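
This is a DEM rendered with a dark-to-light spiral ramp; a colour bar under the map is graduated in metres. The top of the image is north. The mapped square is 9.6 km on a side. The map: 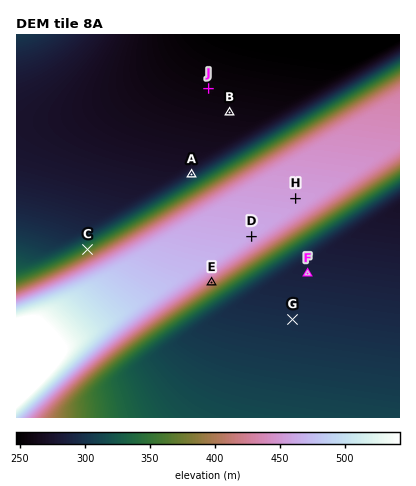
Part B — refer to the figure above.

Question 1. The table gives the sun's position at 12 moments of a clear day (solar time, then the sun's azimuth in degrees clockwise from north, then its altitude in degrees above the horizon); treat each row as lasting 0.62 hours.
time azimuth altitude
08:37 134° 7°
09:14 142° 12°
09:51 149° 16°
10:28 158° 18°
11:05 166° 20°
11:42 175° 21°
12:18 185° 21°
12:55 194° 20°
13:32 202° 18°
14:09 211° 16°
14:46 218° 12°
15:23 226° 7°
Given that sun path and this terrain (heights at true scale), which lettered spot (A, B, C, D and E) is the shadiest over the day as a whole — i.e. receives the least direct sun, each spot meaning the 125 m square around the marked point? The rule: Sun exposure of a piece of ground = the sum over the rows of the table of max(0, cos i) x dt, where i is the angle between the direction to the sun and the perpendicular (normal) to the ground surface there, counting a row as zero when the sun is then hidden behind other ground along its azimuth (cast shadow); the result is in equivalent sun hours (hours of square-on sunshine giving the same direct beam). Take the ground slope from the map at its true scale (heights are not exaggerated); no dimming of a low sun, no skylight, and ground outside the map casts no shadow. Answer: C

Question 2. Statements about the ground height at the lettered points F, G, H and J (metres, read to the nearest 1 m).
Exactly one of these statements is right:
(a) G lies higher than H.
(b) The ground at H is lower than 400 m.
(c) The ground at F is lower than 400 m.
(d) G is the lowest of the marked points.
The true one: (c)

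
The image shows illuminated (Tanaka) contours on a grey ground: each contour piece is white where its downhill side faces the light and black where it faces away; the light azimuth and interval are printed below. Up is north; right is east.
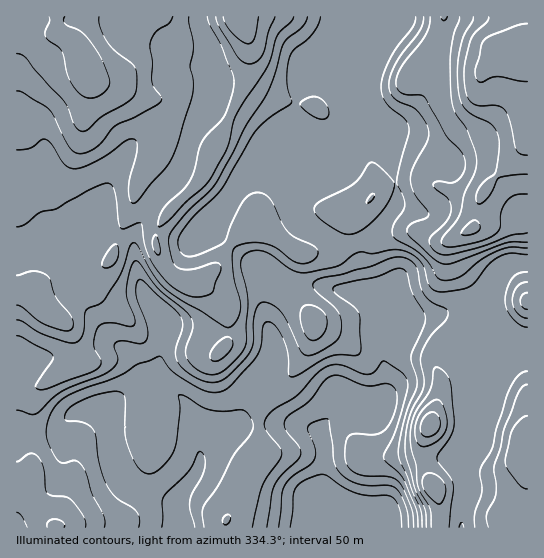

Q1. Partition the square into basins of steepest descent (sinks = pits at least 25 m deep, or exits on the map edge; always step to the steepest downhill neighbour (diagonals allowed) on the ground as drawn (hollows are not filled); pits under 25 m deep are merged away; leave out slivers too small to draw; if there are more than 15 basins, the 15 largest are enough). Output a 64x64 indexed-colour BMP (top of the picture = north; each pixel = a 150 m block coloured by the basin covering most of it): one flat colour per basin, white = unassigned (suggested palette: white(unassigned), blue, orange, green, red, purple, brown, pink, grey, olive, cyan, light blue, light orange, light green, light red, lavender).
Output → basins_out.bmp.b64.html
<image width="64" height="64" href="data:image/bmp;base64,Qk12CAAAAAAAAHYAAAAoAAAAQAAAAEAAAAABAAQAAAAAAAAIAAATCwAAEwsAABAAAAAAAAAA////ALR3HwAOf/8ALKAsACgn1gC9Z5QAS1aMAMJ34wB/f38AIr28AM++FwDox64AeLv/AIrfmACWmP8A1bDFABEREiIiIiIiIiIiIiIREREREREREREREREREREREREREREiIiIiIiIiIiIiIiEREREREREREREREREREREREREREiIiIiIiIiIiIiIiIRERERERERERERERERERERERERESIiIiIiIiIiIiIiIhERERERERERERERERERERERERESIiIiIiIiIiIiIiIiIRERERERERERERERERERERERERIiIiIiIiIiIiIiIiIhEREREREREREREREREREREREREiIiIiIiIiIiIiIiIiIRERERERERERERERERERERERESIiIiIiIiIiIiIiIiIiERERERERERERERERERERERERIiIiIiIiIiIiIiIiIiIREREREREREREREREREREREREiIiIiIiIiIiIiIiIiIiEREREREREREREREREREREREiIiIiIiIiIiIiIiIiIiIRERERERERERERERERERERESIiIiIiIiIiIiIiIiIiIhERERERERERERERERERERERIiIiIiIiIiIiIiIiIiIhERERERERERERERERERERERESIiIiIiIiIiIiIiIiIiERERERERERERERERERERERERIiIiIiIiIiIiIiIiIiIREREREREREREREREREREREREiIiIiIiIiIiIiIiIiIiERERERERERERERERERERERESIiIiIiIiIiIiIiIiIiIREREREREREREREREREREREREiIiIiIiIiIiIiIiIiIiERERERERERERERERERERERERIiIiIiIiIiIiIiIiIiIhERERERERERERERERERERERERIiIiIiIiIiIiIiIiIhERERERERERERERERERERERERERIiIiIiIiIiIiIiIhEREREREREREREREREREREREREREiIiIiIiIiIiIiIRERERERERERERERERERERERERERESIiIiIiIRERESIRERERERERERERERERERERERERERESIiIiIhERERERERERERERERERERERERERERERERERERIiIiIhERERERERERERERERERERERERERERERERERERIiIiIiERERERERERERERERERERERERERERERERERERIiIiIiERERERERERERERERERERERERERERERERERERIiIiIiERERERERERERERERERERERERERERERERERERIiIiIhERERERERERERERERERERERERERERERERERERIiIiIhERERERERERERERERERERERERERERERERERERESIiIiERERERERERERERERERERERERERERERERERERERESIiIRERERERERERERERERERERERERERERERERERERERESIhERERERERERERERERERERERERERERERERERERERERERERERERERERERERERERERERERERERERERERERERERERERERERERERERERERERERERERERERERERERERERERERERERERERERERERERERERERERERERERERERERERERERERERERERERERERERERERERERERERERERERERERERERERERERERERERERERERERERERERERERERERERERERERERERERERERERERERERERERERERERERERERERERERERERERERERERERERERERERERERERERERERERERERERERERERERERERERERERERERERERERERERERERERERERERERERERERERERERERERERERERERERERERERERERERERERERERERERERERERERERERERERERERERERERERERERERERERERERERERERERERERERERERERERERERERERERERERERERERERERERERERERERERERERERERERERERERERERERERERERERERERERERERERERERERERERERERERERERERERERERERERERERERERERERERERERERERERERERERERERERERERERERERERERERERERERERERERERERERERERERERERERERERERERERERERERERERERERERERERERERERERERERERERERERERERERERERERERERERERERERERERERERERERERERERERERERERERERERERERERERERERERERERERERERERERERERERERERERERERERERERERERERERERERERERERERERERERERERERERERERERERERERERERERERERERERERERERERERERERERERERERERERERERERERERERERERERERERERERERERERERERERERERERERERERERERERERERERERERERERERERERERERERERERERERERERERERERERERERERERERERERERERERERERERERERERERERERERERERERERERERERERERERERERERERERERERERERERERERERERERERERERERERERERERERERERERERERERERERERERERERERERERERERERERERERERERERERERERERERERERERERERERERERERERERERERERERERERERERERERERERERERERERERERERERERERERERERERERERERERERERERERERERERERERERERERERERERERERERERERERERERERERERERERERERERERERERERERERERERER"/>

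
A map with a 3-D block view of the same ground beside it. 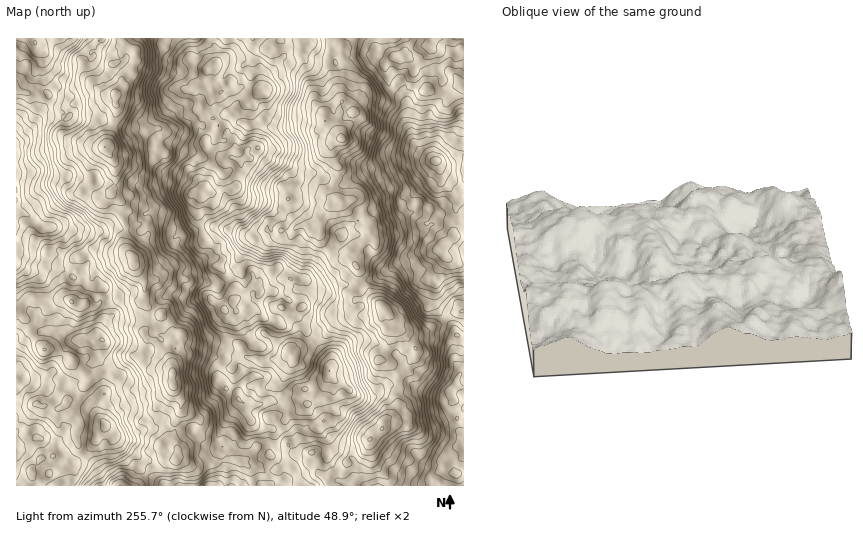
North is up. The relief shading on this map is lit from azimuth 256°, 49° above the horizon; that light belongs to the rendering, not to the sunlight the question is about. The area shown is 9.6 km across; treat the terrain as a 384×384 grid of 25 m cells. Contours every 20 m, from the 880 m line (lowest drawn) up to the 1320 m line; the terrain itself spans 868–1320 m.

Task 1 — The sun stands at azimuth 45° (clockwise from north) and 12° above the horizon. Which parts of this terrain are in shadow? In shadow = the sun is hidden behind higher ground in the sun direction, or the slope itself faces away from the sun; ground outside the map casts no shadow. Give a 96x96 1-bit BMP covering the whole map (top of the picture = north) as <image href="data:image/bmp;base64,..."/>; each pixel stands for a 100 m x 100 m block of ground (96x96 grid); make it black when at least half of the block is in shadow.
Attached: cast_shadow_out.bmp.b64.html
<image width="96" height="96" href="data:image/bmp;base64,Qk2+BAAAAAAAAD4AAAAoAAAAYAAAAGAAAAABAAEAAAAAAIAEAAATCwAAEwsAAAIAAAAAAAAA////AAAAAAAAAAAAHAAAAcAAAAAAAAABOAAAAYAAAAAAAAAAMAAAAAAAAAAAAAAAAAAAAAAAAAAAAAAAAAAAAAAAAAAAAAAAAAAAAABAAAAAAAAAAAAAAABAAAAAAAAAAAAAAAAAAAAAAAAAAAAAAADAAAAAAAGAAAAAAADAAAAAAAfAAAAAAAAAAAAAAAeAAAAAAAAAAAABAAeAAAAAAAAAAAAOAB8AAAAAAAAAAAAEAB4AAAAYAAAAAAAAABQAAAAAAAAAAAAAAAAAAAAAAAAAAAAAAAAAAAAAAAAAAAAAAAAAAAAAAABgAAAAAAAAAAAAAAHwAAAAAAABgAAAAAPwAAAAAAABAAAAAAfwAAAAAADgAAAAAA/wAAAAAAHwAAAAAA/gAABgAAPgAAA4AA/wAAB4wAfgAAAYAA/4AAB4AAPAAAAAAA/wAAB8AAIAAAAAAA/gAAA4AAAAAAAAAB/AAAAAAAAAAAAAAB+AAAAAAAAAAAAAAA8AAAAAAB/AAAAAAA8OAAAAABvAAAAAAA/+AAAAAAAAAAAAAAO8AAMAAAAAAAAAACEMAAIAAAAAAAAAAAAAAAIACAAAAAAAAAAAAAAAMAYAAAAEAAAAAAAAMAQAAAAAAAAQAAAAAAAAAAAAAAAQAAAAAAAAAAAAAAwAAAAAAAAAACAAABgAAAAAAD8AAAAAADAAAAAAAD+AAAAAAfAAAAAAAH8AAAAAB+AAAAAAAHwAAAAAB+AAAAAAADwAAAB9/+AAAAAAACAAAAB//8AAAAAAAMAAAA//+QAAAAAAAAAAAA//8AAAAAAAAAAAAA/54AAAAAAAAAAAAB/hwAAAAAAAAAAAAB9AAAAAAAAAAAAAAB4AAAAAAAAB/gAAABgAAAAAAAAH/4AAAAAAAAAAAAAP/8AAAAAAAAAAAAAP/4AAAAAAAAAAAAAP/8AAAAAAAAAAAAAP/8AAAAAAAAAAAAAP/AAAAAAAAAAAAAAP9AAAAAA+AAAAAAAHwAAAAAB8AAAAAAAHgAAAAAB4AAAAAACCAAAAAAAAAAAAAAAAACAAAAAAAAAAAAAOAGAAAAAAAAAAAAAfgGAAAAAAAAAAAAAf4PAAAAAAAAAAAAA/w7AAAAAAAAAAADhjASAAAAAA54AAADhngAAAAAAD/wAAADgHgAAAAAAf/wAAADAHAAAAAAAf/wAAAACHAAAAAAAf/wAAAACGAAAAAACe/gAAACAEAAAAAAOASAAAAHAgAAAAAAAAcAAAAHAAAAAAAAAA4AAAAGAAAAAAAAAA4AAAAABgAAAAAAAAYAAAAAAAAgAAAAAAAAAAAAAAAgAAAAAAAAAAAAAABgAAAAAAAAAAAAAAAAAAAAAAGAAAAAAAAAAAAAADuAAAAAAAAAAAAAADMAAAAAAAAAAAAAADIAAAAAAAAAAAAAAAAAAAAAAAIAAAAAAAAAAAAAAAAAAAAAAAAAAAAAAAAAAAAAAMAAAAAAAAAAAAAAAIAAAAAAAAAAAAAAAAAAAAAAAAAAAAAAAAAAAAAAAAAAAAAAAAAAAAAAA="/>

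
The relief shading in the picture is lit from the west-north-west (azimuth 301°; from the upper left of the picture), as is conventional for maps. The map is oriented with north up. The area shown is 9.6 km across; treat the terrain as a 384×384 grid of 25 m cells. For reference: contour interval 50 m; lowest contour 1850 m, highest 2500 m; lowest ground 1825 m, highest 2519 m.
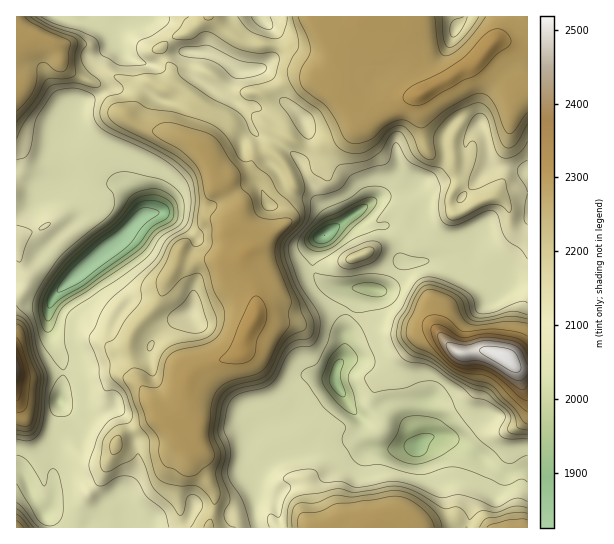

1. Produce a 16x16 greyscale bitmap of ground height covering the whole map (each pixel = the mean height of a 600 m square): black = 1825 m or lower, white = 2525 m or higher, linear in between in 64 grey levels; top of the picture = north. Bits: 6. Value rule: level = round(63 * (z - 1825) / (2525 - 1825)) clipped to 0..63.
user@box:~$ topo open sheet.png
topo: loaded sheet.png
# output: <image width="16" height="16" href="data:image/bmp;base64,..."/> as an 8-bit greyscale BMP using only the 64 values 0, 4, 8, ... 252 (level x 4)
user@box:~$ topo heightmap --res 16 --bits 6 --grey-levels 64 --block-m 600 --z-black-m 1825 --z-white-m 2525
<image width="16" height="16" href="data:image/bmp;base64,Qk02BQAAAAAAADYEAAAoAAAAEAAAABAAAAABAAgAAAAAAAABAAATCwAAEwsAAAABAAAAAAAAAAAAAAEBAQACAgIAAwMDAAQEBAAFBQUABgYGAAcHBwAICAgACQkJAAoKCgALCwsADAwMAA0NDQAODg4ADw8PABAQEAAREREAEhISABMTEwAUFBQAFRUVABYWFgAXFxcAGBgYABkZGQAaGhoAGxsbABwcHAAdHR0AHh4eAB8fHwAgICAAISEhACIiIgAjIyMAJCQkACUlJQAmJiYAJycnACgoKAApKSkAKioqACsrKwAsLCwALS0tAC4uLgAvLy8AMDAwADExMQAyMjIAMzMzADQ0NAA1NTUANjY2ADc3NwA4ODgAOTk5ADo6OgA7OzsAPDw8AD09PQA+Pj4APz8/AEBAQABBQUEAQkJCAENDQwBEREQARUVFAEZGRgBHR0cASEhIAElJSQBKSkoAS0tLAExMTABNTU0ATk5OAE9PTwBQUFAAUVFRAFJSUgBTU1MAVFRUAFVVVQBWVlYAV1dXAFhYWABZWVkAWlpaAFtbWwBcXFwAXV1dAF5eXgBfX18AYGBgAGFhYQBiYmIAY2NjAGRkZABlZWUAZmZmAGdnZwBoaGgAaWlpAGpqagBra2sAbGxsAG1tbQBubm4Ab29vAHBwcABxcXEAcnJyAHNzcwB0dHQAdXV1AHZ2dgB3d3cAeHh4AHl5eQB6enoAe3t7AHx8fAB9fX0Afn5+AH9/fwCAgIAAgYGBAIKCggCDg4MAhISEAIWFhQCGhoYAh4eHAIiIiACJiYkAioqKAIuLiwCMjIwAjY2NAI6OjgCPj48AkJCQAJGRkQCSkpIAk5OTAJSUlACVlZUAlpaWAJeXlwCYmJgAmZmZAJqamgCbm5sAnJycAJ2dnQCenp4An5+fAKCgoAChoaEAoqKiAKOjowCkpKQApaWlAKampgCnp6cAqKioAKmpqQCqqqoAq6urAKysrACtra0Arq6uAK+vrwCwsLAAsbGxALKysgCzs7MAtLS0ALW1tQC2trYAt7e3ALi4uAC5ubkAurq6ALu7uwC8vLwAvb29AL6+vgC/v78AwMDAAMHBwQDCwsIAw8PDAMTExADFxcUAxsbGAMfHxwDIyMgAycnJAMrKygDLy8sAzMzMAM3NzQDOzs4Az8/PANDQ0ADR0dEA0tLSANPT0wDU1NQA1dXVANbW1gDX19cA2NjYANnZ2QDa2toA29vbANzc3ADd3d0A3t7eAN/f3wDg4OAA4eHhAOLi4gDj4+MA5OTkAOXl5QDm5uYA5+fnAOjo6ADp6ekA6urqAOvr6wDs7OwA7e3tAO7u7gDv7+8A8PDwAPHx8QDy8vIA8/PzAPT09AD19fUA9vb2APf39wD4+PgA+fn5APr6+gD7+/sA/Pz8AP39/QD+/v4A////AGBQVFRkeHxgeJigpJx4dIBQVGRkhJB0VGBoYGRcVFRQWFRsfJSkdFRUVFBEMDxMWIxQWHikpHBUVFBITEBIWISgUFyEnKiUeFREQFBQZJDIiFBofIScqKhwUEBYhMjk5FxIYHh8cJiwmGRQWJywiIxUHDxkhICgqIxUSEhwfFhYXEAMKGyQpKhwRGhcUFRUXGBcSBQodKCgjDg4UFRkXGhYVFREOHCgkIRoUExUcHhwXFRUVGiUnIR8eHxocHx0cGhUYISYlIR4eICglJSEdJSMYGyAgHx0eHycqKispJikoJRwZHRsZGiEpKikqKispJx8XFhodHhwfKSoqKiEnKg="/>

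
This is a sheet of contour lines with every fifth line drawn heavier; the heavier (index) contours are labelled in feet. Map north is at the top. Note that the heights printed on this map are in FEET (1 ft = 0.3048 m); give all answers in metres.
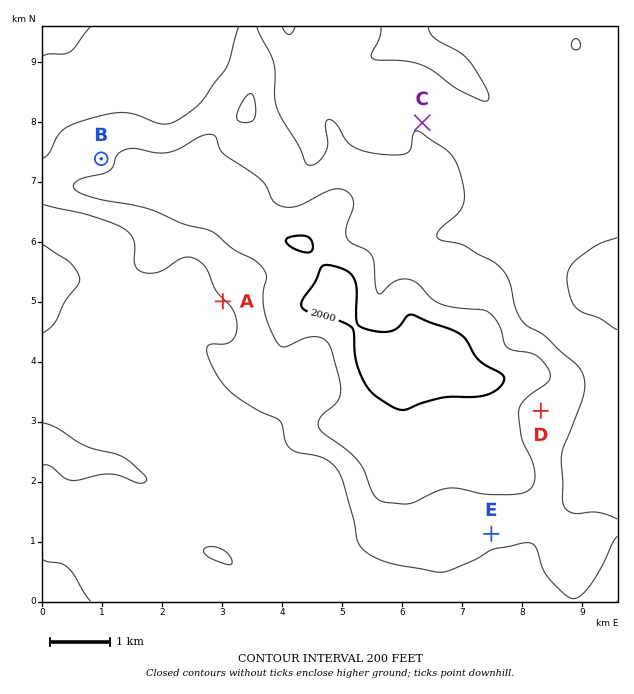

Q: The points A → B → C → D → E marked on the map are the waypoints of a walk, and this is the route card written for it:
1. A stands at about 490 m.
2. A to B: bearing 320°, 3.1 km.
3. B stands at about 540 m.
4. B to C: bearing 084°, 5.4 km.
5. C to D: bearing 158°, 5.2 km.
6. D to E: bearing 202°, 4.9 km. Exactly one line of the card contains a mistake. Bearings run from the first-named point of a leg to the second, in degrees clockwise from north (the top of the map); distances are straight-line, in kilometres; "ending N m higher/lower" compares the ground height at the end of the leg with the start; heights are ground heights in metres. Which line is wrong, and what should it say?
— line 6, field distance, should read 2.2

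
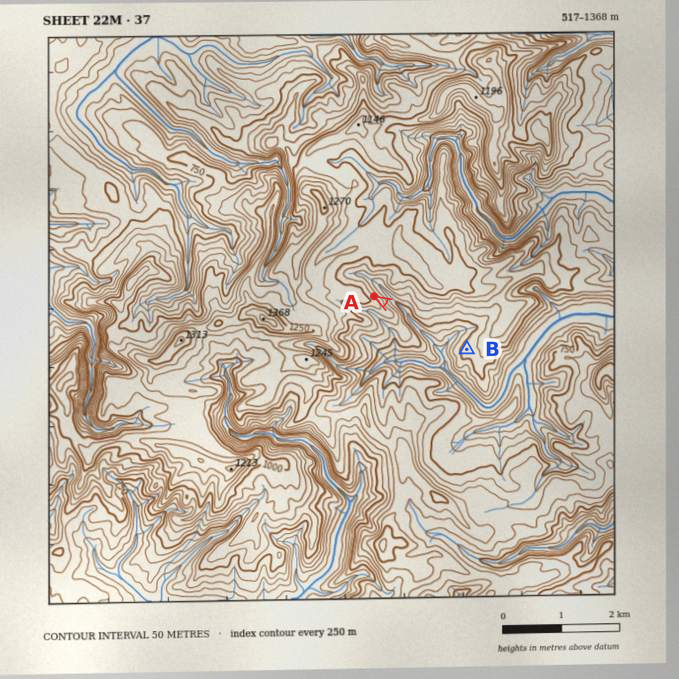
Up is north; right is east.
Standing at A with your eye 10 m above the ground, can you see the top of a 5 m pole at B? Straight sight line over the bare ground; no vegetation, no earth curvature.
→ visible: true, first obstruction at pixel None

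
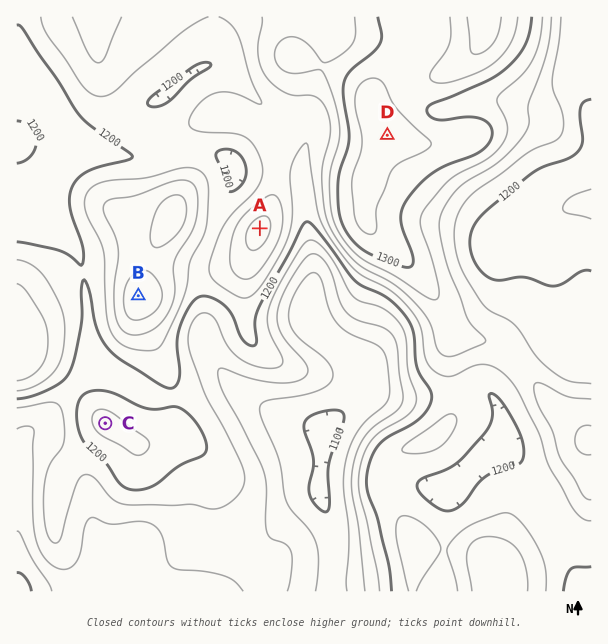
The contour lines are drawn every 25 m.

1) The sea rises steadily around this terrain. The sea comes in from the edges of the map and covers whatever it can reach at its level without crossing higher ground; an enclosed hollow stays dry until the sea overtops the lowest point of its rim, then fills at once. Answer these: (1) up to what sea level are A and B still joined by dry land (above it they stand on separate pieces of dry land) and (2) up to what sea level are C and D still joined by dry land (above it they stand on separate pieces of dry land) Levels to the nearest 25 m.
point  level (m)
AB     1225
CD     1200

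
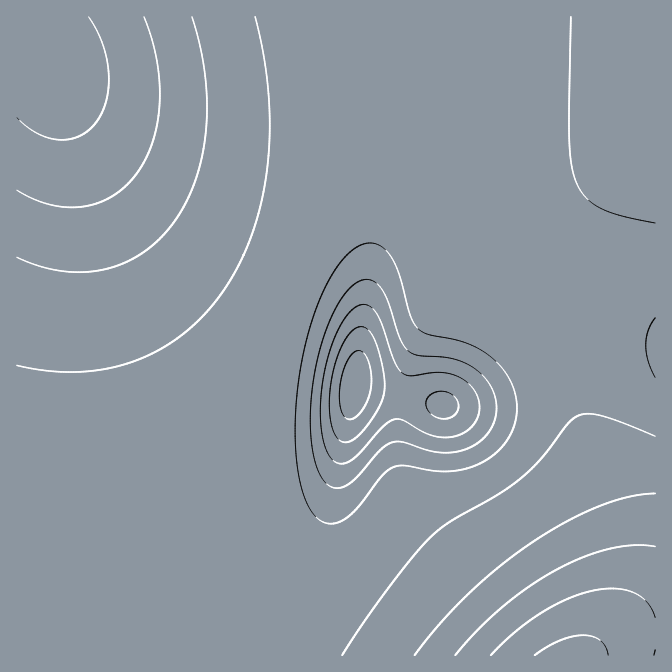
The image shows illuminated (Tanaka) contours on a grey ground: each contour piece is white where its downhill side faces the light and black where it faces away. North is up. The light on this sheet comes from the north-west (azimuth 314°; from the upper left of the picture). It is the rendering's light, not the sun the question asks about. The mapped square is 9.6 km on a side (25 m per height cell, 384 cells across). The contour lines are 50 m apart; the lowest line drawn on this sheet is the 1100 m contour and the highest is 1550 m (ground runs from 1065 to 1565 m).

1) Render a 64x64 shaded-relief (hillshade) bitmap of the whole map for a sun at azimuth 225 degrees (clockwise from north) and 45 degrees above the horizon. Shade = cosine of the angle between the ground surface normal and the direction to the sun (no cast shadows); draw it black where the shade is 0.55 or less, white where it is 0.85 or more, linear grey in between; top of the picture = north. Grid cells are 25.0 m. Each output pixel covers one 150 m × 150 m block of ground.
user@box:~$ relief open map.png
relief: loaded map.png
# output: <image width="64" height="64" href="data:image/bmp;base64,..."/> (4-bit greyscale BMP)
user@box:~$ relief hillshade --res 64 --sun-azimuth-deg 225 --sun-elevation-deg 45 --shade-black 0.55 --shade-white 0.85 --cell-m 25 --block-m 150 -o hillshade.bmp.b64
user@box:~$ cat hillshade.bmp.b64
<image width="64" height="64" href="data:image/bmp;base64,Qk12CAAAAAAAAHYAAAAoAAAAQAAAAEAAAAABAAQAAAAAAAAIAAATCwAAEwsAABAAAAAAAAAAAAAAABEREQAiIiIAMzMzAERERABVVVUAZmZmAHd3dwCIiIgAmZmZAKqqqgC7u7sAzMzMAN3d3QDu7u4A////AIiIiIiIiIiIiIiIiIiIiIiIiIiIiIiIiId3d3dmZmZmiIiIiIiIiIiIiIiIiIiIiIiIiIiIiIiId3d3d2ZmZmaIiIiIiIiIiIiIiIiIiIiIiIiIiIiIiIh3d3d2ZmZmZoiIiIiIiIiIiIiIiIiIiIiIiIiIiIiIh3d3d2ZmZmZmiIiIiIiIiIiIiIiIiIiIiIiIiIiIiIiHd3d3ZmZmZmaIiIiIiIiIiIiIiIiIiIiIiIiIiIiIiId3d3dmZmZmZoiIiIiIiIiIiIiIiIiIiIiIiIiIiIiIh3d3d2ZmZmZmiIiIiIiIiIiIiIiIiIiIiIiIiIiIiIiHd3d3ZmZmZmaIiIiIiIiIiIiIiIiIiHd4iIiIiIiIiId3d3d2ZmZmZoiIiIiIiIiIiIiIiIiHd3eIiIiIiIiIiHd3d3ZmZmZmiIiIiIiIiIiIiIiIiHd3d3iIiIiIiIiId3d3d2ZmZmaIiIiIiIiIiIiIiIiId3Z3eIiIiIiIiIiHd3d3dmZmZoiIiIiIiIiIiIiIiIh3ZmZ4iIiIiIiIiId3d3d3dmZmiIiIiIiIiIiIiIiIh3ZlVneIiIiIiIiIiHd3d3d3ZmaIiIiIiIiIiIiIiIiHdlVVZ4iIiHd3d3eIh3d3d3d2ZoiIiIiIiIiIiIiIiId2VEVniIiHd3d3d3iId3d3d3dmiIiIiIiIiIiIiIiIh3ZDNFeIiHdmZmd3d4iId3d3d3aIiIiIiIiIiIiIiIiHZUMjVoiHZlVVZmd3iIiHd3d3doiIiIiIiIiIiIiIiIdlMiJGeIdlRERVZ3eIiIh3d3d2iIiIiIiIiIiIiIiIh2UxEkZ4dlMyM0VneIiIiId3d3aIiIiIiIiIiIiIiIiHZTEBNXd1QhEjRWeIiIiIh3d3ZoiIiIiIiIiIiIiIiIdlIAAld3UyERNFeImZiIiHd3dmiIiIiIiIiIiIiIiIh2UgACV3dTERJFeJmZmYiId3dmaIiIiIiIiIiIiIiIiHZSAAFXh2QiJFeJqqqZiIh3d2ZoiIiIiIiIiIiIiIiIdlIAAViZdURGibvLuqmYiHd2ZliIiIiIiIiIiIiIiIh3UwABWaqXZnmszdzLqZiHd3ZmV3d3d3iIiIiIiIiIiHdTAAFpu7mIm83u3cupmId3dmVXd3d3d3iIiIiIiIiIh2QQAWrNy6q83u7ty6mYh3dmZVd3d3d3d4iIiIiIiIiHZCACa97ty83e7ty6qYiHd2ZmV3d3d3d3eIiIiIiIiIdlIAJ77+7czd7t3LqZiId3dmZnd3d3d3d4iIiIiIiIh3UxE3vv/tzM3dzLqZiId3d2Zmd3d3d3d3eIiIiIiIiIdkIje+/+3MzMy7qpmIh3d3d2d3d3d3d3d4iIiIiIiIh2UzR77/7cu7uqqZmIiHd3d3d3d3d3d3d3iIiIiIiIiHdkRXvv7cuqqqmZmIiIh3d3d3d3d3d3d3d4iIiIiIiIh2VVe97ty6mZmZiIiIiId3eIh3d3d3d3d3iIiIiIiIiHdlaKzt26mZmIiIiIiIiIiIiHd3d3d3d3iIiIiIiIiIh2ZorN3LqZiIiIiIiIiIiIiIZmd3d3d3eIiIiIiIiIiHd3irzMupiIiIiIiIiIiIiIhmZmd3d3d4iIiIiIiIiIh3eJvMupmIiIiIiIiIiIiIiGZmZ3d3d3iIiIiIiIiIiId4mru6mYiIiIiIiIiIiIiIZmZmd3d3eIiIiIiIiIiIiIiaq6qZiIiIiIiIiIiIiIhmZmZ3d3eIiIiIiIiIiIiIiJmqqZiIiIiIiIiIiIiIiGZmZnd3d4iIiIiIiIiIiIiImaqZmIiIiIiIiIiIiIiIZmZmd3d3iIiIiIiIiIiIiIiJmZmYiIiIiIiIiIiIiIhmZmZ3d3iIiIiIiZiIiIiIiImZmYiIiIiIiIiIiIiIiGZmZnd3eIiIiJmZmZiIiIiIiJmZiIiIiIiIiIiIiIiIZmZnd3eIiIiJmZmZmYiIiIiIiZiIiIiIiIiIiIiIiIhmZmd3d4iIiJmZmZmZmIiIiIiIiIiIiIiIiIiIiIiIiGZmZ3d4iIiZmZmZmZmZiIiIiIiIiIiIiIiIiIiIiIiIZmZ3d4iIiZmZmZmZmZmIiIiIiIiIiIiIiIiIiIiIiIhmZnd3iIiZmZmZmZmZmYiIiIiIiIiIiIiIiIiIiIiIiGZnd3iIiJmZmZmZmZmZmIiIiIiIiIiIiIiIiIiIiIiIZmd3eIiJmZmZmZmZmZmYiIiIiIiIiIiIiIiIiIiIiIhmd3eIiJmZmZmZmZmZmZiIiIiIiIiIiIiIiIiIiIiIiGZ3eIiJmZmZmZmZmZmZmIiIiIiIiIiIiIiIiIiIiIiIZ3d4iJmZmZqqmZmZmZmYiIiIiIiIiIiIiIiIiIiIiIh3d4iImZmaqqqqmZmZmZiIiIiIiIiIiIiIiIiIiIiIiHd4iImZmaqqqqqZmZmZmIiIiIiIiIiIiIiIiIiIiIiId3iImZmaqqqqqqmZmZmYiIiIiIiIiIiIiIiIiIiIiIh3iImZmaqqqqqqqZmZmZiIiIiIiIiIiIiIiIiIiIiIiHiIiZmaqqqqqqqpmZmZmIiIiIiIiIiIiIiIiIiIiIiIiIiZmaqqqqqqqqmZmZmYiIiIiIiIiIiIiIiIiIiIiIiIiZmaqqqqqqqqqZmZmZiIiIiIiIiIiIiIiIiIiIiIiIiJmZqqqqqqqqqpmZmZmIiIiIiIiIiIiIiIiIiIiIiI"/>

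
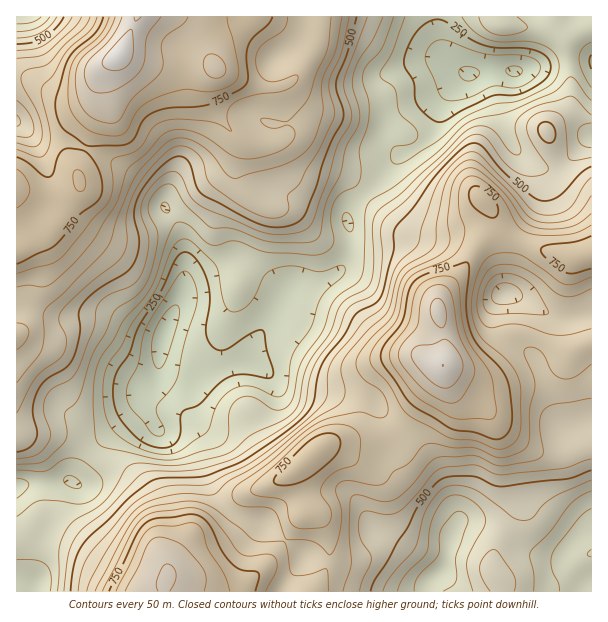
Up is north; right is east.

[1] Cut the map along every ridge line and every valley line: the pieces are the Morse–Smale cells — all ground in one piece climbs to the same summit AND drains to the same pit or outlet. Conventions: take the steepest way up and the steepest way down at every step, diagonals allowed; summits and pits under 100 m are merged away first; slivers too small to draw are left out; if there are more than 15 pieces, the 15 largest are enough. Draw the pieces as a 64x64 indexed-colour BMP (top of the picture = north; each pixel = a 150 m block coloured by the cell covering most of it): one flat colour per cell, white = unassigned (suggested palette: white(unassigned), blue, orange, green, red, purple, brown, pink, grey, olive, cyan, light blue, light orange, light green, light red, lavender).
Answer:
<image width="64" height="64" href="data:image/bmp;base64,Qk12CAAAAAAAAHYAAAAoAAAAQAAAAEAAAAABAAQAAAAAAAAIAAATCwAAEwsAABAAAAAAAAAA////ALR3HwAOf/8ALKAsACgn1gC9Z5QAS1aMAMJ34wB/f38AIr28AM++FwDox64AeLv/AIrfmACWmP8A1bDFAAAiIiIiIiIiIiIiIiIiIizMzMzMzIiIVVVVVbu7u7u/3SIiIiIiIiIiIiIiIiIszMzMzMyIiIhVVVVVu7u7u7/dIiIiIiIiIiIiIiIiLMzMzMzMiIiIiIVVVVu7u7u7/90iIiIiIiIiIiIiIiIizMzMiIiIiIiIiFVVW7u7u7//3SIiIiIiIiIiIiIiIiIsyIiIiIiIiIiIVVVbu7u7v//d0iIiIiIiIiIiIiIiIiKIiIiIiIiIiIhVVVW7u7u7/93SIiIiIiIiIiIiIiIiJ4iIiIiIiIiIiFVVVbu7u7u/3dIiIiIiIiIiIiIiIiJ3eIiIiIiIiIiIhVVVW7u7u7vd3SIiIiIiIiIiIiInd3d3iIiIiIiIiIhVVVVbu7u7u93dIiIiIiIiIiIiJ3d3d3eIiIiIiIiIhVVVVVW7u7u73d0iIiIiIiIiIiInd3d3d4iIiIiIiIVVVVVVW7u7u7vd3SIiIiIiIiIiInd3d3d3iIiIiIiIVVVVVVVbu7u7uxERESIiIiIiIiInd3d3d3iIiIiIiIVVVVVVVVu7u7u7EREREiIiIiIiIid3d3d3eIiIiIiIVVVVVVVVW7u7u7sRERERIiIiIiIiJ3d3d3d3iIiIiIhVVVVVVVVbu7u7uxERERESIiIiIiInd3d3d3d4iIiIiFVVVVVVVVu7VVW7ERERERIiIiIiInd3d3d3d3d4iIiIVVVVVVVVu1VVVVURERERESIiIiIid3d3d3d3d3d3d3hVVVVVVVW1VVVVVRERERERESInd3d3d3d3d3d3d3d3d2VVVVVVVVVVVVVVEREREREREid3d3d3d3d3d3d3d3d2ZlVVVVVVVVVVVVURERERERERd3d3d3d3d3d3d3d3d2ZmVVVVVVVVVVVVVRERERERERF3d3d3d3d3d3d3d3d2ZmZlVVVVVVVVVVVVEREREREREXd3d3d3d3d3d2ZmZmZmZmZVVVVVVVVVVVURERERERERF3d3d3d3d3ZmZmZmZmZmZmVVVVVVVVVVVRERERERERERcRERd3d3ZmZmZmZmZmZmZVVVVVVVVVVVERERERERERERERERF2ZmZmZmZmZmZmZmqqpVVVVVVVURERERERERERERERERZmZmZmZmZmZmZmaqqqVVVVVVVREREREREREREREREREWZmZmZmZmZmZmZqqqqlVVVaqlERERERERERERERERERZmZmZmZmZmZmZmqqqqpVqqqqoREREREREREREREREREWZmZmZmZmZmZmqqqqqqqqqqqhERERERERERERERERERZmZmZmZmZmZmaqqqqqqqqqqqEREREREREREREREREREWZmZmZmZmZmZqqqqqqqqqqqoRERERERERERERERERERFmZmZmZmZmZmqqqqqqqqqqqhEREREREREREREREREREWZmZmZmZmZmZqqqqqqqqqqqERERERERERERERERERERERFmZmZmZmZmaqqqqqqqqqoRERERERERERERERERERERERFmZmZmZmZqqqqqqqqqqhERERERERERERERERERERERERZmZmZmZmaqqqqqqqqqERERERERERERERERERERERERFmZmZmZmZmqqqqqqREQREREREREREREREREREREREREWZmZmZmZmaqqqpERERBERERERERERERERERERERERERZmZmZmZmZmqqREREREERERERERERERERERERERERERFmZmZEREREREREREREQREREREREREREREREREREREREWZmRERERERERERERERBERERERERERERERERERERERERZmREREREREREREREREEREREREREREREREREREREREREWREREREREREREREREQZmZkRERERERERERERERERERERNERERERERERERERERJmZmZEREREREREREREREREREREzRERERERERERERETumZmZkRERERERERERERERERERMzM0RERERERERERETu6ZmZmREREREREREREREREREzMzMzNERERERERERERO7pmZmZEREREREREREREREREzMzMzMzRERERERERERO7umZmZmREREREREREREREREzMzMzMzMzRERERERERE7u6ZmZmZEREREREREREREREzMzMzMzMzM0RERERERE7u7pmZmZmRERERERERERERETMzMzMzMzMzRERERERETu7umZmZmZERERERERERERERMzMzMzMzMzM0RERERERETu6ZmZmZkREREREREREREREzMzMzMzMzMzRERERERERERJmZmZmRERERERERERERETMzMzMzMzMzNEREREREREREmZmZmZERERERERERERETMzMzMzMzMzMzRERERERERESZmZmZmREREREREREREREzMzMzMzMzMzM0RERERERERJmZmZmZERERERERERERERMzMzMzMzMzMzNEREREREREmZmZmZkRERERERERERERETMzMzMzMzMzMzMzMzM0RESZmZmZmZEREREREREREREREzMzMzMzMzMzMzMzMzMzM5mZmZmZmRERERERERERERETMzMzMzMzMzMzMzMzMzMzmZmZmZmZERERERERERERERMzMzMzMzMzMzMzMzMzMzOZmZmZmZmRERERERERERERETMzMzMzMzMzMzMzMzMzM5mZmZmZmZERERERERERERERMzMzMzMzMzMzMzMzMzMz"/>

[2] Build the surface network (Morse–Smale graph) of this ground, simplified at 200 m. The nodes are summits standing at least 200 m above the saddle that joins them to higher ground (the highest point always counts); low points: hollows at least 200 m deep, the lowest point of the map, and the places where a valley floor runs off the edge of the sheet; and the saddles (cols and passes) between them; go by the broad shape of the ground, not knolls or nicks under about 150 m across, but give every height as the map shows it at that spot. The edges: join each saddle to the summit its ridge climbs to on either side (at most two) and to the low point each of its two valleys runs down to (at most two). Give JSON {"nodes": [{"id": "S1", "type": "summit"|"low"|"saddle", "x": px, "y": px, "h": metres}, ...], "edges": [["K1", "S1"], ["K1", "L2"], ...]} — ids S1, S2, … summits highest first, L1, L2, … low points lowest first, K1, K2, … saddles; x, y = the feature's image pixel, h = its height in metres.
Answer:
{"nodes": [
{"id": "S1", "type": "summit", "x": 119, "y": 56, "h": 977},
{"id": "S2", "type": "summit", "x": 443, "y": 366, "h": 950},
{"id": "S3", "type": "summit", "x": 167, "y": 578, "h": 905},
{"id": "L1", "type": "low", "x": 164, "y": 336, "h": 129},
{"id": "L2", "type": "low", "x": 440, "y": 573, "h": 315},
{"id": "L3", "type": "low", "x": 23, "y": 17, "h": 318},
{"id": "K1", "type": "saddle", "x": 84, "y": 147, "h": 748},
{"id": "K2", "type": "saddle", "x": 539, "y": 339, "h": 659},
{"id": "K3", "type": "saddle", "x": 287, "y": 540, "h": 649},
{"id": "K4", "type": "saddle", "x": 92, "y": 456, "h": 358},
{"id": "K5", "type": "saddle", "x": 365, "y": 195, "h": 340}],
"edges": [["K1", "S1"], ["K1", "L1"], ["K1", "L3"], ["K2", "S2"], ["K2", "L1"], ["K2", "L2"], ["K3", "S2"], ["K3", "S3"], ["K3", "L1"], ["K3", "L2"], ["K4", "S1"], ["K4", "S3"], ["K4", "L1"], ["K5", "S1"], ["K5", "S2"], ["K5", "L1"]]}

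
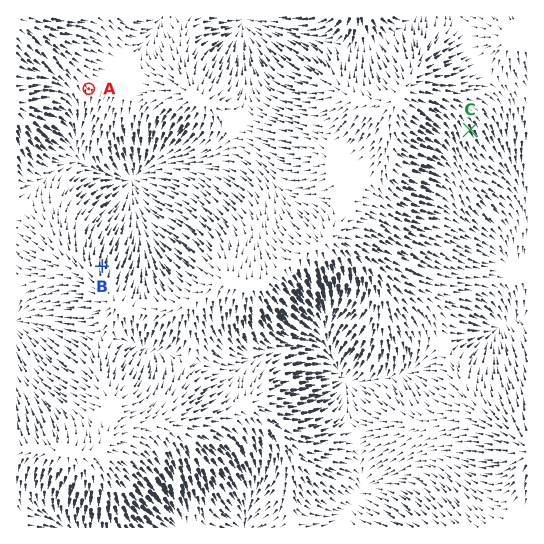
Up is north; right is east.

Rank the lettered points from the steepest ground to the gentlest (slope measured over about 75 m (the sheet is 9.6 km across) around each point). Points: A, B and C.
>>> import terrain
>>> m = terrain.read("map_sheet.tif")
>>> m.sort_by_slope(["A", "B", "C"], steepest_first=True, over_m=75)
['B', 'C', 'A']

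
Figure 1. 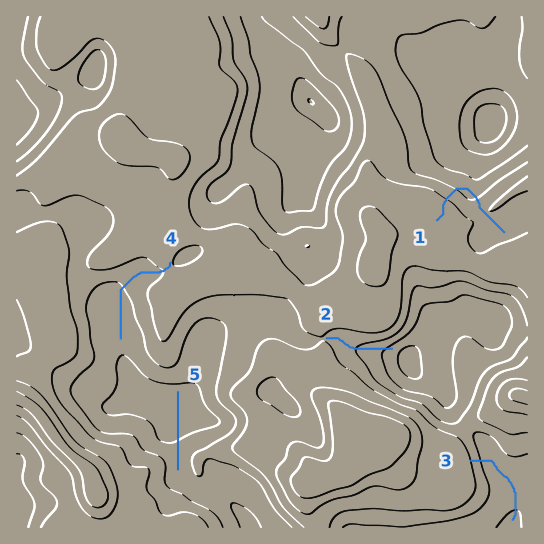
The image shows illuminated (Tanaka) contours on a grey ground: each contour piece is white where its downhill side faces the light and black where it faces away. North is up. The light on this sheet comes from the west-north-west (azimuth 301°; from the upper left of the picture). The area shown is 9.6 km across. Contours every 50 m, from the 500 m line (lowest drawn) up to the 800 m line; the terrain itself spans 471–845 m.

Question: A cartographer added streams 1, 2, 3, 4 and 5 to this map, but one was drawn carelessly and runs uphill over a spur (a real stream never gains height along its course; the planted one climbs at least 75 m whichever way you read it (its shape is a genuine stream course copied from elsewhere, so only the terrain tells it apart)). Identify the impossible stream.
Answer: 1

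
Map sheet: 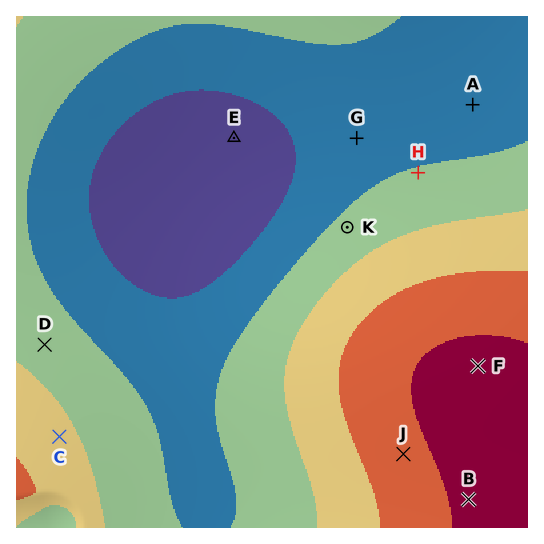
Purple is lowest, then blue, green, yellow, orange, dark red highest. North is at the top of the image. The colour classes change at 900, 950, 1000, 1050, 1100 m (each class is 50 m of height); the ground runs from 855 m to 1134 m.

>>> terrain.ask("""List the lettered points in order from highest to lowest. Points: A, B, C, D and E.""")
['B', 'C', 'D', 'A', 'E']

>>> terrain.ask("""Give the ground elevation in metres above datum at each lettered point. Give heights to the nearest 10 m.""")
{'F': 1110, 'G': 930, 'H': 950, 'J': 1080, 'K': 960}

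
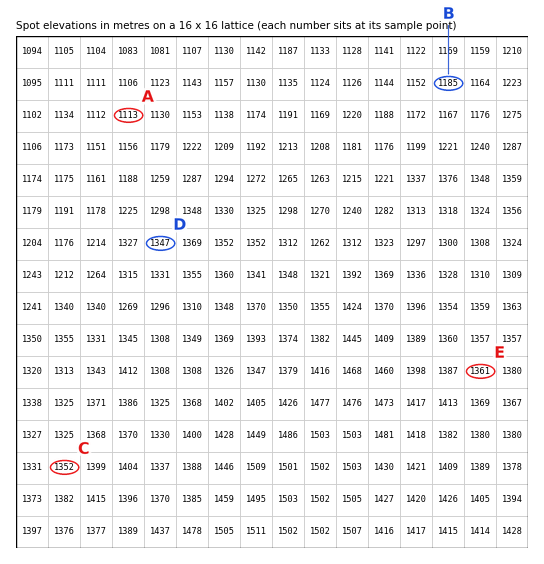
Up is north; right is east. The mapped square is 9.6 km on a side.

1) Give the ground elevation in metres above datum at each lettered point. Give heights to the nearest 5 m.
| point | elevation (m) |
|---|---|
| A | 1115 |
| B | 1185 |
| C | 1350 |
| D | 1345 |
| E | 1360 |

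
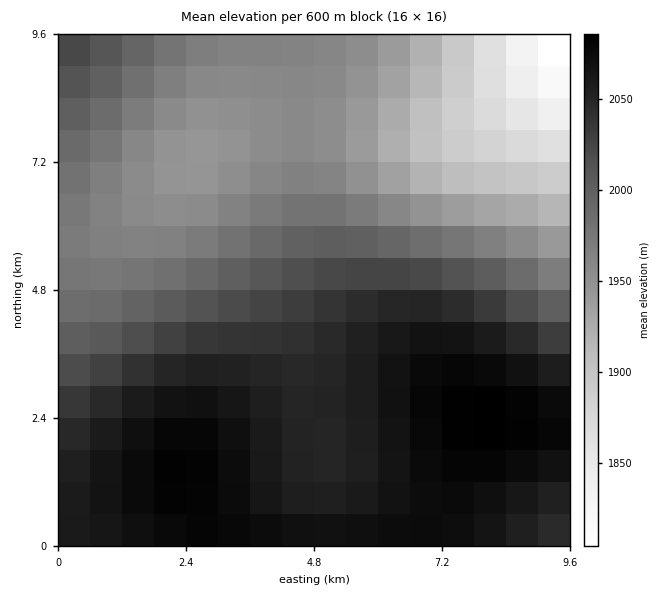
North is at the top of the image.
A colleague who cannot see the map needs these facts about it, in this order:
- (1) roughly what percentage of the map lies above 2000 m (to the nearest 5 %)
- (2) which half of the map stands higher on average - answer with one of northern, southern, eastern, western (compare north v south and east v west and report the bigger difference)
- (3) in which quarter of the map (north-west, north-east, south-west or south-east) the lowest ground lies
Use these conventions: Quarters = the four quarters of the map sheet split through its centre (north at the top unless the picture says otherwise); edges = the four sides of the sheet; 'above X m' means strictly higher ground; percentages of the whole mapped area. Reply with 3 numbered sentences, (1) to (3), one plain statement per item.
(1) Roughly 55 % of the ground is higher than 2000 m.
(2) On average the southern half of the map is the higher ground.
(3) Look to the north-east quarter for the lowest ground.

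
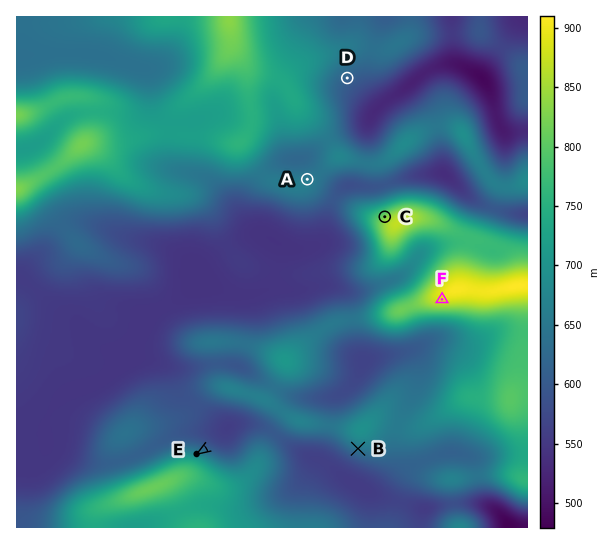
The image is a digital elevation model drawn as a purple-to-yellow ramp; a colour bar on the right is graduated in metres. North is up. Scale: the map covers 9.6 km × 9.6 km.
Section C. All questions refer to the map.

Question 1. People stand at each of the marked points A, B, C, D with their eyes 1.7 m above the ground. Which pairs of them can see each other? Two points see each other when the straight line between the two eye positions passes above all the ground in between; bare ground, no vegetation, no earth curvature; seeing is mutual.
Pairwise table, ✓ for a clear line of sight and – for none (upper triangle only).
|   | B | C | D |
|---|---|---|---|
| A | – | ✓ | – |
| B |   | – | – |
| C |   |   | ✓ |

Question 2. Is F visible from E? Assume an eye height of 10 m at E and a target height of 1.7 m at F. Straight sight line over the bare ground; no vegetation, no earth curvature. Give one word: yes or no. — yes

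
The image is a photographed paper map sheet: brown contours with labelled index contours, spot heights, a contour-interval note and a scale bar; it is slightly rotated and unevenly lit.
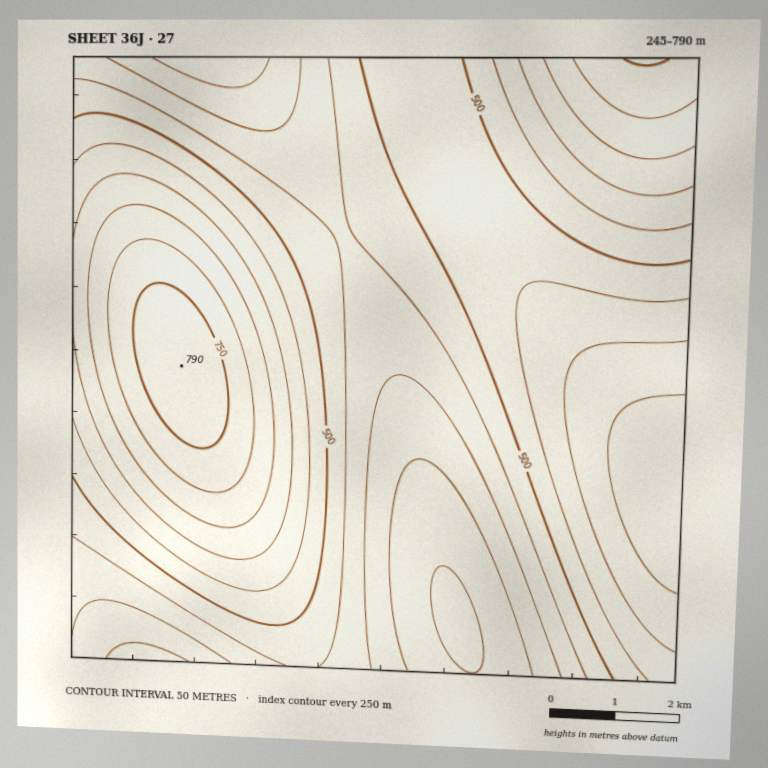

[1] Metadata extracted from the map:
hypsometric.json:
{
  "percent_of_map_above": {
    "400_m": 81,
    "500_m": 51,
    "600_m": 24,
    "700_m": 7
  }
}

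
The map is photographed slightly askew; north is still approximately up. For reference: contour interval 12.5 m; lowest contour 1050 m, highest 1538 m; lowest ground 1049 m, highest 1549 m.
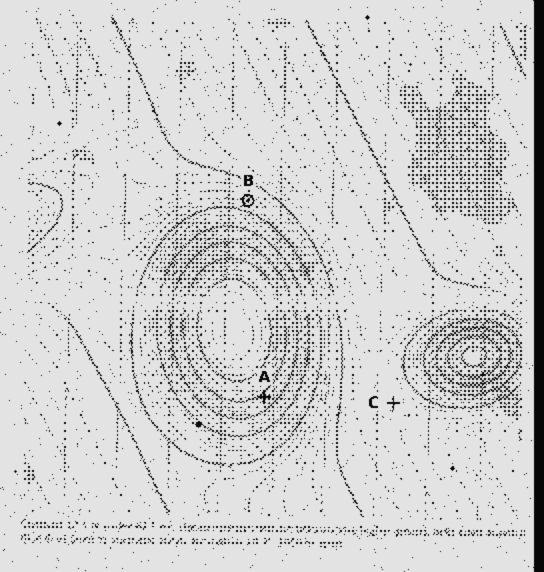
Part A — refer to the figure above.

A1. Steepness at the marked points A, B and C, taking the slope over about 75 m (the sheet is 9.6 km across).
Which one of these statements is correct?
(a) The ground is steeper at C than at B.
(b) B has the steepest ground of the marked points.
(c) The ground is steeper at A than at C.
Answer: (c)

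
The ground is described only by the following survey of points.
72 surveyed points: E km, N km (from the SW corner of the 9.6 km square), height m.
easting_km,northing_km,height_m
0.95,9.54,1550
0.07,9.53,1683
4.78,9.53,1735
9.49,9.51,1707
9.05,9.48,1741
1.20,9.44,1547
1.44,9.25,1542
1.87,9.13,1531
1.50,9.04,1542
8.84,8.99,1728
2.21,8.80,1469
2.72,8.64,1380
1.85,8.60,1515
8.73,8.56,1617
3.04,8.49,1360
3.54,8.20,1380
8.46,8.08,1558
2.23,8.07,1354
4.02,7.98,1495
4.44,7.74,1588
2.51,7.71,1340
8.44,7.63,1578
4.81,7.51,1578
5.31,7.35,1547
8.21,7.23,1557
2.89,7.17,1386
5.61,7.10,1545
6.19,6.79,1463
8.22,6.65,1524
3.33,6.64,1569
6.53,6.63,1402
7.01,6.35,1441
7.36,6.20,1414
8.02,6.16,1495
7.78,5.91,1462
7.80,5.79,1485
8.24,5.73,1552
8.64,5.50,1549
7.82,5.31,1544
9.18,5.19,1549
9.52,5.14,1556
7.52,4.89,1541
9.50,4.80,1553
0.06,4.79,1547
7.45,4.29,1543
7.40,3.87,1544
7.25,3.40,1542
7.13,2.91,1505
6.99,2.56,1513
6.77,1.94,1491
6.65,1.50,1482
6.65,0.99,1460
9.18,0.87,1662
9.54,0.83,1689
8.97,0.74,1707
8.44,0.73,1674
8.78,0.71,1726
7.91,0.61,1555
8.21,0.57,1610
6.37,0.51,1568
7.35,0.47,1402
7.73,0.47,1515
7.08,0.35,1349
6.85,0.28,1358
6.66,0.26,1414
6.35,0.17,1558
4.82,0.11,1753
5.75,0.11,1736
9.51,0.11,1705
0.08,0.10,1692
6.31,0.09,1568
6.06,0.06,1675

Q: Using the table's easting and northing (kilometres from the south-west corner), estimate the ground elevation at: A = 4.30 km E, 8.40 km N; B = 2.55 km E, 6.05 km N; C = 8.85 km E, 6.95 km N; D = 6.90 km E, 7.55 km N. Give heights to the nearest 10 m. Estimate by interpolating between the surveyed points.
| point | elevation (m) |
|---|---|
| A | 1580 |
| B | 1550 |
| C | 1650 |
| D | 1510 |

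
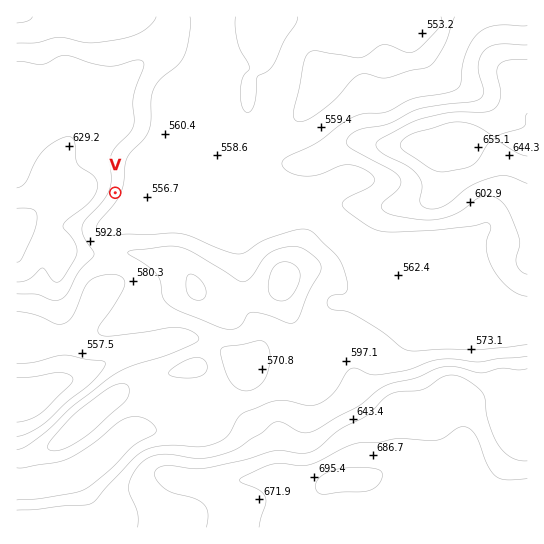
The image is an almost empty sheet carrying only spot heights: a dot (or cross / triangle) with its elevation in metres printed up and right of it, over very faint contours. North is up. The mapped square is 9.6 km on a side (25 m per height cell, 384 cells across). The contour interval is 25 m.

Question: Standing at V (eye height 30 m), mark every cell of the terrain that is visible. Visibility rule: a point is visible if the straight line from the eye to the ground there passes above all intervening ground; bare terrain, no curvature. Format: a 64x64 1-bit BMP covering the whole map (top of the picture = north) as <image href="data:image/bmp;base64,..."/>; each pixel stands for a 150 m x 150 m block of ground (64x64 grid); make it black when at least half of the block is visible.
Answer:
<image width="64" height="64" href="data:image/bmp;base64,Qk0+AgAAAAAAAD4AAAAoAAAAQAAAAEAAAAABAAEAAAAAAAACAAATCwAAEwsAAAIAAAAAAAAA////AAAAAAD8AAAAAAAAAPgAAAAAAAAAwAAAAAAAAAAAAAAAAAAAAAAMAAAIAAAAAAYAAB4AAAAABx////AAAAAD/////AAAAAP/////AADgAf/////gAPgA/D/h//8APAAAH4D/BwAeAAAfAPwDgA+AABwAfAMAB8AAAAA+BwAD4AAAAD8MAAD4AAAAP/4AAH4AAAA//gAAHwAAAGAAAAAP+AAAAAAAAAH+AAAAAAAAAAYAAAAAAAAAAAAAAAAAAAAAAAAAAAAAIAAAAAAAAAAYAAAAAAAAAA4AAAAAAAAAAwAAAAAAAAAA8AcAAAADAAB8B4AAAA8AAB4PgAAAPwAAHn/AAAD/AAAf/8AAB/9AAP//4AA//2P////gAP//Y/////AH+/93////8D4AH3/////4fgADA///////4AAA///////wAAD///9///AAAP//////+AAAf//////4AAA///////gAAD////w/+AAAP////D/4AAB///////gAAf//////+AAB///+H//4AAD///wP/+QAAP///Afh7AAA8H/8B+DgAAD4P/wD8OAAAPg//APxwAcAHD/8AfHAPwACf/4B/+f/AAH//wD///8AAf//AP///AAAf/8A///4AAA//wD///AAAAP/AP//8AAAA/+B///gAAAB/4H//+AAAAD/gefH8A=="/>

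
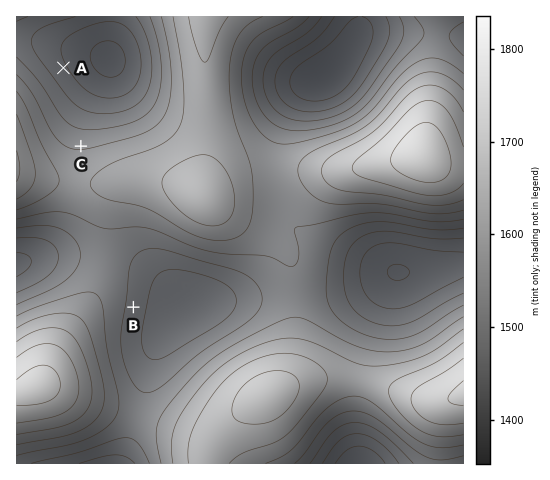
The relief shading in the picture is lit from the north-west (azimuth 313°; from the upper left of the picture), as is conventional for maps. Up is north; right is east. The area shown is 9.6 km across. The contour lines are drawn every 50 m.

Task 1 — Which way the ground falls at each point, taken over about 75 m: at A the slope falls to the NE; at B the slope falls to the E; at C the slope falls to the N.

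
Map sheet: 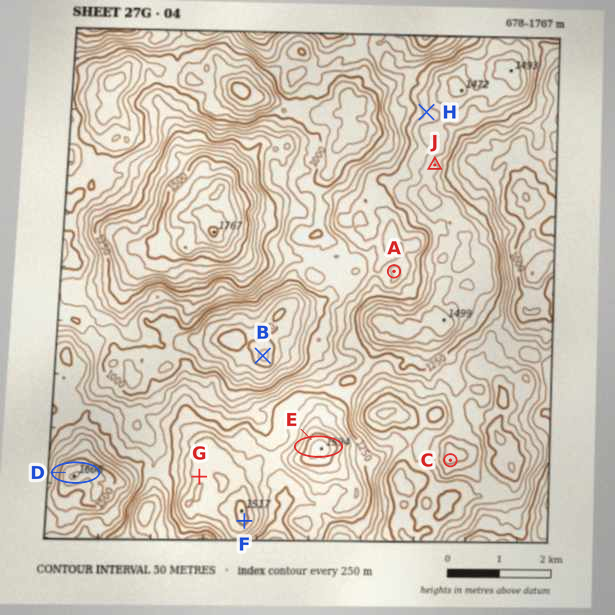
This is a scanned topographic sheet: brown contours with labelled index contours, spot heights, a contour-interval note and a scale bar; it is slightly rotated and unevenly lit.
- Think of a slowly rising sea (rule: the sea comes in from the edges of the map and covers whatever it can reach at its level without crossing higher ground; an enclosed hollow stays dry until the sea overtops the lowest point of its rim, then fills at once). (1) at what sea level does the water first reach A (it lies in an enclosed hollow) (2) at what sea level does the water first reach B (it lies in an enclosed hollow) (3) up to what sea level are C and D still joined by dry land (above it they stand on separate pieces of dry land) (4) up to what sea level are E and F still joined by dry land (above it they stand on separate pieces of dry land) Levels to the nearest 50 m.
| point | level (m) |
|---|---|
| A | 1150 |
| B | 1050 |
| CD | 1100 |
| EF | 1350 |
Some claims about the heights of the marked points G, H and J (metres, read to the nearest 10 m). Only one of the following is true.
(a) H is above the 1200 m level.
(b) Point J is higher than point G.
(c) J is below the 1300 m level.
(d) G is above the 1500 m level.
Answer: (a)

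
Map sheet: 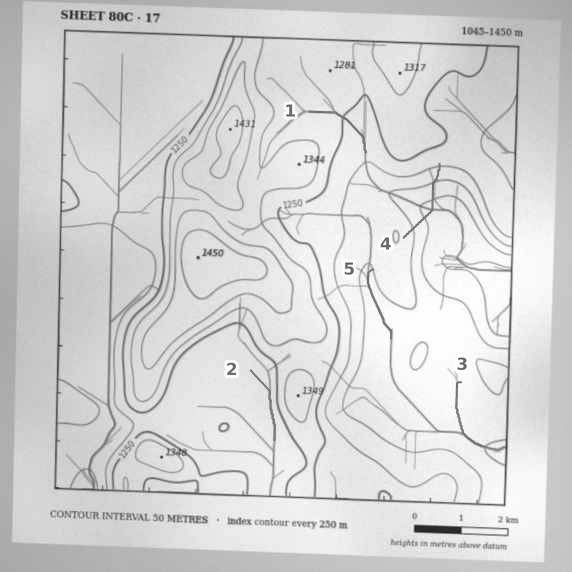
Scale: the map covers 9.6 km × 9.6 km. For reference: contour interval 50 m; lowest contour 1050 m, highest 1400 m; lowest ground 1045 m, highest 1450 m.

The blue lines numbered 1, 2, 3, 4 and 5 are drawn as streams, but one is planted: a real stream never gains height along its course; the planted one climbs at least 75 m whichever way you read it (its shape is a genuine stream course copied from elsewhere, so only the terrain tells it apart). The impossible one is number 4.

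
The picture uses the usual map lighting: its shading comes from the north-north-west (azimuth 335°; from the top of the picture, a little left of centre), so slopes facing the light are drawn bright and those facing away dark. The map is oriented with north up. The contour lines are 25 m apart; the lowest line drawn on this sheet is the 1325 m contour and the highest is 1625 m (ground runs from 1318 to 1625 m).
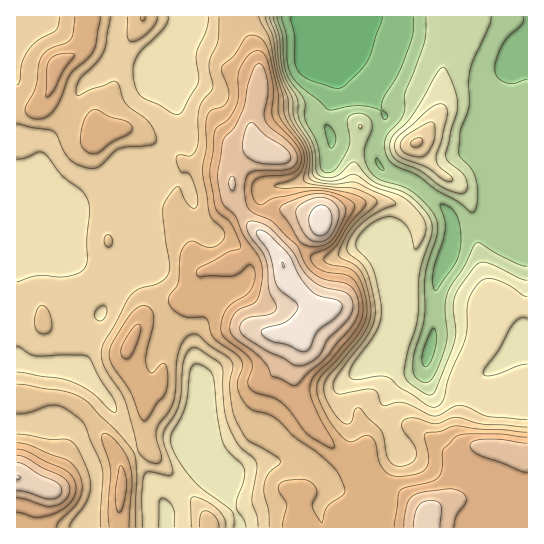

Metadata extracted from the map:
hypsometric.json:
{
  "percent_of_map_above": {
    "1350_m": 95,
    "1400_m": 82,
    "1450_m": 60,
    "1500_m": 29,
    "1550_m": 9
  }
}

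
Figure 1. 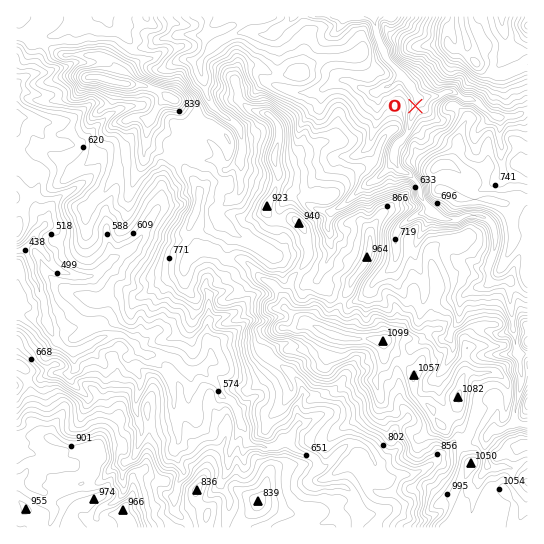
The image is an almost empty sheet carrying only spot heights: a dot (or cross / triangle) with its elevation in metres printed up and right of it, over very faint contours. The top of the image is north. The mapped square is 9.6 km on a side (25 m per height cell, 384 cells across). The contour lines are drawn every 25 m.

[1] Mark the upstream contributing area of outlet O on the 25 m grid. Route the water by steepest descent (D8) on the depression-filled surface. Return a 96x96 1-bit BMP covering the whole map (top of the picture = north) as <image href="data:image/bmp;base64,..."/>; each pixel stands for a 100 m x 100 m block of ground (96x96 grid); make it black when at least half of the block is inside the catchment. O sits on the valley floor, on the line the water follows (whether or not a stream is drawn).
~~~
<image width="96" height="96" href="data:image/bmp;base64,Qk2+BAAAAAAAAD4AAAAoAAAAYAAAAGAAAAABAAEAAAAAAIAEAAATCwAAEwsAAAIAAAAAAAAA////AAAAAAAAAAAAAAAAAAAAH/8AAAAAAAAAAAAAH/8AAAAAAAAAAAAAD/8AAAAAAAAAAAAAH/8AAAAAAAAAAAAAH/8AAAAAAAAAAAAAH/8AAAAAAAAAAAAAH/8AAAAAAAAAAAAAD/8AAAAAAAAAAAAAD/8AAAAAAAAAAAAAD/8AAAAAAAAAAAAAB/8AAAAAAAAAAAAAB/8AAAAAAAAAAAAAB/8AAAAAAAAAAAAAD/8AAAAAAAAAAAAAD/8AAAAAAAAAAAAAH/8AAAAAAAAAAAAAD/8AAAAAAAAAAAAAD/8AAAAAAAAAAAAAD/8AAAAAAAAAAAAAH/8AAAAAAAAAAAABn/8AAAAAAAAAAAAD3/8AAAAAAAAAAAAD//8AAAAAAAAAAAAH//8AAAAAAAAAAAAf//8AAAAAAAAAAAAf//8AAAAAAAAAAAA///8AAAAAAAAAAAA///8AAAAAAAAAAAAf//8AAAAAAAAAAAA///8AAAAAAAAAAAB///8AAAAAAAAAAAD///8AAAAAAAAAAAD///8AAAAAAAAAAAH///8AAAAAAAAAAAP///8AAAAAAAAAA/////8AAAAAAAAAH/////8AAAAAAAAAf/////8AAAAAAAAD//////8AAAAAAAAH//////8AAAAAAAAf//////8AAAAAAAA///////8AAAAAAAA///////8AAAAAAAA///////8AAAAAAAAf//////8AAAAAAAAf//////8AAAAAAAAP//////8AAAAAAAAP//////8AAAAAAAAH//////8AAAAAAAAD//////8AAAAAAAAD//////8AAAAAAAAB//////8AAAAAAAAB//////8AAAAAAAAD//////8AAAAAAAAD//////8AAAAAAAAD//////8AAAAAAAAD//////8AAAAAAAAn//////8AAAAAAAD///////8AAAAAAAH///////8AAAAAAAH///////8AAAAAAAD//////4MAAAAAAAD8H///wAAAAAAAAABwD///AAAAAAAAAABgB//+AAAAAAAAAABAA//+AAAAAAAAAAAAAf/+AAAAAAAAAAAAAH/+AAAAAAAAAAAAAB//gAAAAAAAAAAAAB//wAAAAAAAAAAAAA//gAAAAAAAAAAAAA//gAAAAAAAAAAAAAf/AAAAAAAAAAAAAAf8AAAAAAAAAAAAAAP4AAAAAAAAAAAAAAHwAAAAAAAAAAAAAAHwAAAAAAAAAAAAAAHwAAAAAAAAAAAAAADwAAAAAAAAAAAAAAAAAAAAAAAAAAAAAAAAAAAAAAAAAAAAAAAAAAAAAAAAAAAAAAAAAAAAAAAAAAAAAAAAAAAAAAAAAAAAAAAAAAAAAAAAAAAAAAAAAAAAAAAAAAAAAAAAAAAAAAAAAAAAAAAAAAAAAAAAAAAAAAAAAAAAAAAAAAAAAAAAAAAAAAAAAAAAAAAAAAAAAAAAAAAAAAAAAAAAAAAAAAAAAAAAAAAAAAAAAAAAAAAAAAAAAAAAAAAAAAAAAAAAAAAAAAAAAAAAAAA="/>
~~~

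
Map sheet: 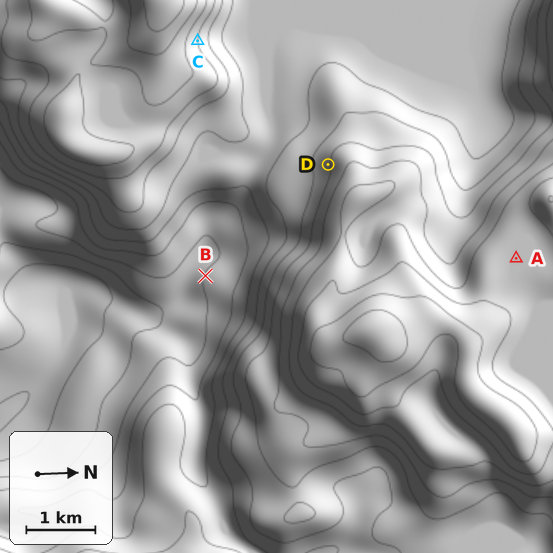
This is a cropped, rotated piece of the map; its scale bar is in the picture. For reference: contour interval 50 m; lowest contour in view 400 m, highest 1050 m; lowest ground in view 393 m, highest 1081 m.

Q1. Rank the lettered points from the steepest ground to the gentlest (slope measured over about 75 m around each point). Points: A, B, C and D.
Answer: C D B A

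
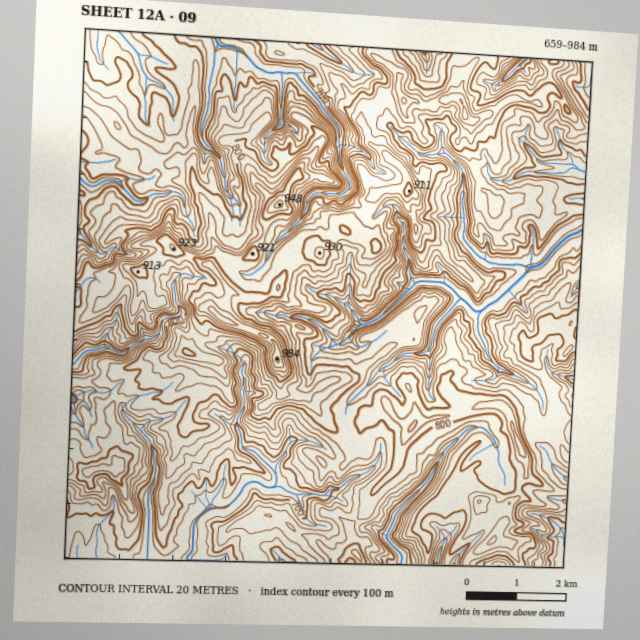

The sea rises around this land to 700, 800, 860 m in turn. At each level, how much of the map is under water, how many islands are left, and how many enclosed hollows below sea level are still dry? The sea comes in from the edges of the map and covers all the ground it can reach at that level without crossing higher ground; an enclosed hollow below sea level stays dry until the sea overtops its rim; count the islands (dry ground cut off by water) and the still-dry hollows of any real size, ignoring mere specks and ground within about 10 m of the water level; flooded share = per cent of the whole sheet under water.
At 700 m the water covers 15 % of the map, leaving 0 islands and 0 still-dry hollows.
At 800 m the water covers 68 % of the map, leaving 1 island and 0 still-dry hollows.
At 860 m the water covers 90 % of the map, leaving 3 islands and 0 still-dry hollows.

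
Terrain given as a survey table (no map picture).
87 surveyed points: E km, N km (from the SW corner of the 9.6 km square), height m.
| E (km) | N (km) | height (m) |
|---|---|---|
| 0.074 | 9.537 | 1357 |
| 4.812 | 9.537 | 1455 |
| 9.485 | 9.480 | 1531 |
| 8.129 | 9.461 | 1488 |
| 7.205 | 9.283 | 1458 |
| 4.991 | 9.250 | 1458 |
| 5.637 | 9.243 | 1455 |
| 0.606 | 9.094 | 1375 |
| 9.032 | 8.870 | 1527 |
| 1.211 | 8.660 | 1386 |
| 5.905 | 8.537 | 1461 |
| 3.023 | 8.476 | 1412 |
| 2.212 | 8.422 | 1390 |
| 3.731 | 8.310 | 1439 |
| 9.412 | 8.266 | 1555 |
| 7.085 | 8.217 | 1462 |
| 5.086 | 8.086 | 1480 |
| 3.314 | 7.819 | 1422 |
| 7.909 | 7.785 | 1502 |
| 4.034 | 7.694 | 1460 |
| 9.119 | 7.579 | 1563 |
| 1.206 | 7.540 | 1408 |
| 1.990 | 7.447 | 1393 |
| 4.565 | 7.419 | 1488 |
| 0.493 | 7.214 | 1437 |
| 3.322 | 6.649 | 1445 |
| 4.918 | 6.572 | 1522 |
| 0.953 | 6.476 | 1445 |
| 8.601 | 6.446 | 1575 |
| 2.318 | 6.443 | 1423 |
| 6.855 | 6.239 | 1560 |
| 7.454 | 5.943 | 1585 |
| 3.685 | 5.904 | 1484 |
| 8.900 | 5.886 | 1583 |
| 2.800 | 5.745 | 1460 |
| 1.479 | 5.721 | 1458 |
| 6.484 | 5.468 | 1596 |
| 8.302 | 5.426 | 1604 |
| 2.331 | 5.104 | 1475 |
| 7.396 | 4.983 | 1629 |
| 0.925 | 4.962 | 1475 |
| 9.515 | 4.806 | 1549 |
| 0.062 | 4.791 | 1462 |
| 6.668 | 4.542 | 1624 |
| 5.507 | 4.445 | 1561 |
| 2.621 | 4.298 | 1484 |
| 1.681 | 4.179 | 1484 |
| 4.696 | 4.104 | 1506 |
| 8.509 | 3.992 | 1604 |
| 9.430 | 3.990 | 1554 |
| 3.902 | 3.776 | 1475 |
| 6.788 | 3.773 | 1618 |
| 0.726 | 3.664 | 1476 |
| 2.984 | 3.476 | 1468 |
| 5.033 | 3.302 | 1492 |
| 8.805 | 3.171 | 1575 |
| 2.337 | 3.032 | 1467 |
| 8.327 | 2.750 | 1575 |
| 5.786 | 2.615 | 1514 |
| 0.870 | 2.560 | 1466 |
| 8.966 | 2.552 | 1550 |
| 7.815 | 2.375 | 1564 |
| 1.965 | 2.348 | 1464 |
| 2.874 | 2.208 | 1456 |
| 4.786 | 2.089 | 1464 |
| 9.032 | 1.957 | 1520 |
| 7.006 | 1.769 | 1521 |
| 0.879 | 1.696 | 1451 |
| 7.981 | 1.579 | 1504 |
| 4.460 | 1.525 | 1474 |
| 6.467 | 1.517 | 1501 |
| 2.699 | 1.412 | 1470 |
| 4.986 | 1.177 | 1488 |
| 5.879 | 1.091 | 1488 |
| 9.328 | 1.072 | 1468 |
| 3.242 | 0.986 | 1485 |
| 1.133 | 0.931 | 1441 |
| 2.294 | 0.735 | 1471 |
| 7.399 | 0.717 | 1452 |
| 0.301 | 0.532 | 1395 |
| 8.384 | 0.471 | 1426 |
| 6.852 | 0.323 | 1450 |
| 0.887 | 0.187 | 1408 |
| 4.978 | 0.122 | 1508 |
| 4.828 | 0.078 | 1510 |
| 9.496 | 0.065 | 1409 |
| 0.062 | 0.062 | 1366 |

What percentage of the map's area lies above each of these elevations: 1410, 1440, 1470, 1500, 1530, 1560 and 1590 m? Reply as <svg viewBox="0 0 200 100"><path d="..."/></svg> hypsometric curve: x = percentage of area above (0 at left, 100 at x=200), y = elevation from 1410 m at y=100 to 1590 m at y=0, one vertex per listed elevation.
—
<svg viewBox="0 0 200 100"><path d="M184 100l-16-17-50-16-47-17-21-17-17-16-17-17"/></svg>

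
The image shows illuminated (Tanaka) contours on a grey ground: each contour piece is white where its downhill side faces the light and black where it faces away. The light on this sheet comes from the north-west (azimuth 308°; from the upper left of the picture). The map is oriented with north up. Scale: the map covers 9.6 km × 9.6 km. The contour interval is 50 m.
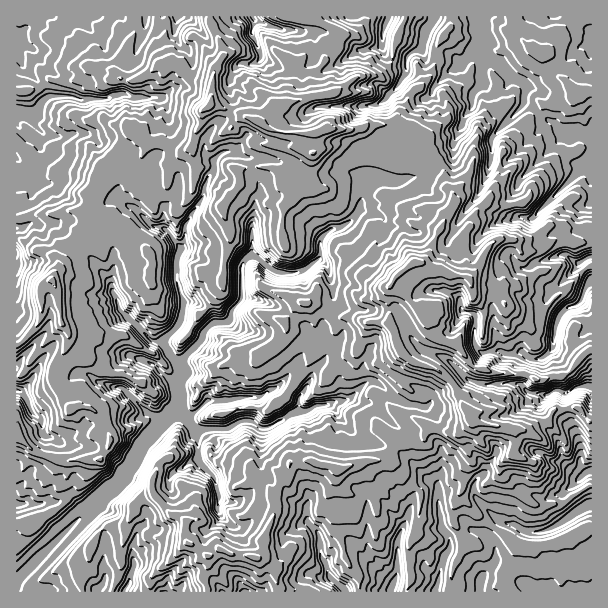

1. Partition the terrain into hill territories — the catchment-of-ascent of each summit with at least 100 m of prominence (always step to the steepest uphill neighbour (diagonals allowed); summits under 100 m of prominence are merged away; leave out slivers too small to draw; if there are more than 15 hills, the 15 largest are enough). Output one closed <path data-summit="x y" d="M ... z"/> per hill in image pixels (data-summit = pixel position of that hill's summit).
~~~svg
<path data-summit="414 263" d="M591 16l-338 1 5 5 21 8 33 1 2 4 0 25 10 8 6 0 9-4 18-14 24-4 9 14 16 3 0 11-6 9 20 15 6 0 10-14 37-32 7-3 4 5-3 17 1 10-10 15 0 11-8 9-10 27-19 3-8 12-3 15-7 3-18 5-13-3-17 2-5 5-6 28-11 11-15 5-10 8-2 18-14 15-13 4-15-2-24-16-6 2-6 10-12-4-21-2-29-10-4 8 0 19 8 21 0 8-4 16-17 18 7 14 11 10 1 9-6 7-11-6-12-12-10-3-17 28 0 3 5 5 18 17 13 8-18 21 3 1 26 28 25-13-1-29 33-2 12-7 9 0 15 7 30-16 9 0 10-6 9-2 6 0 32 36 31 8 15 10 22 22-14 11-12 34-2 0-21-25-13 4 0 45 28 29 0 3-3 3-10-7-29-30-9 1-10 4-10 11 5 13 17 16 245-1z"/><path data-summit="326 129" d="M252 16l-107 1-1 16-10 21-7 9 0 11-5 19 13 5 20-1 3 2-2 21 1 33-7 11-2 12-16 15-6 12 27 23 12 3 11 13 5 9 8 5 20 6 21 2 12 4 2-7 4-3 6-2 24 16 15 2 13-4 13-12 1-18 7-8 20-8 11-11 3-7 1-17 7-9 17-2 13 3 18-5 7-3 3-15 8-12 19-3 10-27 8-9 0-11 10-15-1-10 3-17-4-5-7 3-15 15-9 5-13 12-10 14-6 0-20-15 6-9 0-11-16-3-9-14-24 4-18 14-9 4-6 0-10-8 0-25-2-4-33-1-21-8z"/><path data-summit="53 281" d="M17 158l-1 10 14 15 2 9-8 12 4 20-4 4-8 0 0 162 9 6 7 17 10 9 1 12 3 3 0 15-4 12-12 9-4 7-10 11 0 12 43-1 18 20 45-43 11-15 11-21 18-20-36-31 14-29 6-2 7 3 12 12 11 6 6-7-1-9-11-10-7-14 17-18 4-16 0-8-8-21 0-19 5-11-16-20-16-6-15-15-15-10-17 7-33-6-13-13-18-5z"/><path data-summit="255 558" d="M330 404l-15 2-10 6-9 0-30 16-15-7-9 0-12 7-33 2 1 29-24 13-27-28-3 0-11 20-13 18 20 19 6 11 0 9-8 9-2 4-3 12 1 21-10 24 221 1-15-16-5-15 10-9 18-5 30 30 10 7 3-6-28-29 0-45 13-4 23 26 12-35 14-11-34-30-34-10z"/>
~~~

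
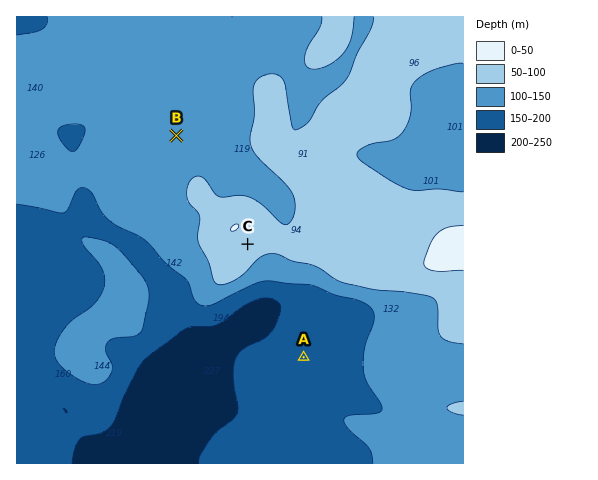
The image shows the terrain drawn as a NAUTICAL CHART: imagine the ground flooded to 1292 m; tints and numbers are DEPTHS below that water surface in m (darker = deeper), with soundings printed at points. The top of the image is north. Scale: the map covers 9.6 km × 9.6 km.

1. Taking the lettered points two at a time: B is below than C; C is above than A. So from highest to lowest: C B A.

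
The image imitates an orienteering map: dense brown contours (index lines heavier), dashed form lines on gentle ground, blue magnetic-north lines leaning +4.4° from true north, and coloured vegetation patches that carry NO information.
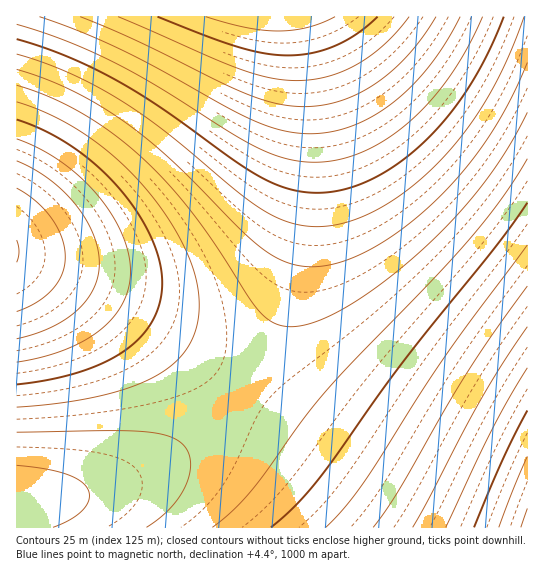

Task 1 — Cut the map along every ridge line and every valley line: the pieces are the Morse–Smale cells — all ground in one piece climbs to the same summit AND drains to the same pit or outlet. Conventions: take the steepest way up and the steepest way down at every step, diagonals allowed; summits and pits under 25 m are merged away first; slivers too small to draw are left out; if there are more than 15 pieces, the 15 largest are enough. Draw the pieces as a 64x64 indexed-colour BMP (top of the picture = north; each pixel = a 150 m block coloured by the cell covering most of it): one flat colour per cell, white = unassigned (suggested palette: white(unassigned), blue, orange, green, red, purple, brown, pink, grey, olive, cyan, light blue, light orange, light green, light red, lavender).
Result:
<image width="64" height="64" href="data:image/bmp;base64,Qk12CAAAAAAAAHYAAAAoAAAAQAAAAEAAAAABAAQAAAAAAAAIAAATCwAAEwsAABAAAAAAAAAA////ALR3HwAOf/8ALKAsACgn1gC9Z5QAS1aMAMJ34wB/f38AIr28AM++FwDox64AeLv/AIrfmACWmP8A1bDFAEREREREREREREREREREREREREREREREREREQRERERERREREREREREREREREREREREREREREREREREERERERERFEREREREREREREREREREREREREREREREREERERERERETMzRERERERERERERERERERERERERERERBERERERERERMzMzMzREREREREREREREREREREREREQREREREREREREzMzMzMzM0REREREREREREREREREREQRERERERERERETMzMzMzMzM0REREREREREREREREREERERERERERERERMzMzMzMzMzM0REREREREREREREREEREREREREREREREzMzMzMzMzMzM0REREREREREREREERERERERERERERETMzMzMzMzMzMzNERERERERERERBERERERERERERERERMzMzMzMzMzMzMzNERERERERERBEREREREREREREREREzMzMzMzMzMzMzMzREREREREQRERERERERERERERERETMzMzMzMzMzMzMzM0REREREQRERERERERERERERERERMzMzMzMzMzMzMzMzNEREREQREREREREREREREREREREzMzMzMzMzMzMzMzMzREREERERERERERERERERERERETMzMzMzMzMzMzMzMzM0REERERERERERERERERERERERMzMzMzMzMzMzMzMzMzRBEREREREREREREREREREREREzMzMzMzMzMzMzMzMzMxERERERERERERERERERERERETMzMzMzMzMzMzMzMzMyIRERERERERERERERERERERERMzMzMzMzMzMzMzMzMiIhEREREREREREREREREREREREzMzMzMzMzMzMzMzMiIiIRERERERERERERERERERERETMzMzMzMzMzMzMzIiIiIiERERERERERERERERERERERMzMzMzMzMzMzMzIiIiIiIREREREREREREREREREREREzMzMzMzMzMzMzIiIiIiIiERERERERERERERERERERETMzMzMzMzMzMyIiIiIiIiIRERERERERERERERERERERMzMzMzMzMzMiIiIiIiIiIhEREREREREREREREREREREzMzMzMzMzMiIiIiIiIiIiIRERERERERERERERERERETMzMzMzMzIiIiIiIiIiIiIhERERERERERERERERERERMzMzMzMzIiIiIiIiIiIiIiIREREREREREREREREREREzMzMzMyIiIiIiIiIiIiIiIhERERERERERERERERERETMzMzMiIiIiIiIiIiIiIiIiERERERERERERERERERERMzMzIiIiIiIiIiIiIiIiIiIREREREREREREREREREREzMiIiIiIiIiIiIiIiIiIiIiERERERERERERERERERETIiIiIiIiIiIiIiIiIiIiIiIRERERERERERERERERERIiIiIiIiIiIiIiIiIiIiIiIhEREREREREREREREREREiIiIiIiIiIiIiIiIiIiIiIiERERERERERERERERERESIiIiIiIiIiIiIiIiIiIiIiIhERERERERERERERERERIiIiIiIiIiIiIiIiIiIiIiIiEREREREREREREREREREiIiIiIiIiIiIiIiIiIiIiIiIRERERERERERERERERESIiIiIiIiIiIiIiIiIiIiIiIhERERERERERERERERERIiIiIiIiIiIiIiIiIiIiIiIiEREREREREREREREREREiIiIiIiIiIiIiIiIiIiIiIiIRERERERERERERERERESIiIiIiIiIiIiIiIiIiIiIiIhERERERERERERERERERIiIiIiIiIiIiIiIiIiIiIiIiEREREREREREREREREREiIiIiIiIiIiIiIiIiIiIiIiIhERERERERERERERERESIiIiIiIiIiIiIiIiIiIiIiIiERERERERERERERERERIiIiIiIiIiIiIiIiIiIiIiIiIREREREREREREREREREiIiIiIiIiIiIiIiIiIiIiIiIhERERERERERERERERESIiIiIiIiIiIiIiIiIiIiIiIiERERERERERERERERERIiIiIiIiIiIiIiIiIiIiIiIiIREREREREREREREREREiIiIiIiIiIiIiIiIiIiIiIiIhERERERERERERERERESIiIiIiIiIiIiIiIiIiIiIiIiERERERERERERERERERIiIiIiIiIiIiIiIiIiIiIiIiIREREREREREREREREREiIiIiIiIiIiIiIiIiIiIiIiIhERERERERERERERERESIiIiIiIiIiIiIiIiIiIiIiIhERERERERERERERERERIiIiIiIiIiIiIiIiIiIiIiIiEREREREREREREREREREiIiIiIiIiIiIiIiIiIiIiIiIRERERERERERERERERESIiIiIiIiIiIiIiIiIiIiIiIhERERERERERERERERERIiIiIiIiIiIiIiIiIiIiIiIiEREREREREREREREREREiIiIiIiIiIiIiIiIiIiIiIiIRERERERERERERERERESIiIiIiIiIiIiIiIiIiIiIiIhERERERERERERERERERIiIiIiIiIiIiIiIiIiIiIiIiEREREREREREREREREREiIiIiIiIiIiIiIiIiIiIiIiIRERERERERERERERERESIiIiIiIiIiIiIiIiIiIiIiIRERERERERERERERERER"/>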